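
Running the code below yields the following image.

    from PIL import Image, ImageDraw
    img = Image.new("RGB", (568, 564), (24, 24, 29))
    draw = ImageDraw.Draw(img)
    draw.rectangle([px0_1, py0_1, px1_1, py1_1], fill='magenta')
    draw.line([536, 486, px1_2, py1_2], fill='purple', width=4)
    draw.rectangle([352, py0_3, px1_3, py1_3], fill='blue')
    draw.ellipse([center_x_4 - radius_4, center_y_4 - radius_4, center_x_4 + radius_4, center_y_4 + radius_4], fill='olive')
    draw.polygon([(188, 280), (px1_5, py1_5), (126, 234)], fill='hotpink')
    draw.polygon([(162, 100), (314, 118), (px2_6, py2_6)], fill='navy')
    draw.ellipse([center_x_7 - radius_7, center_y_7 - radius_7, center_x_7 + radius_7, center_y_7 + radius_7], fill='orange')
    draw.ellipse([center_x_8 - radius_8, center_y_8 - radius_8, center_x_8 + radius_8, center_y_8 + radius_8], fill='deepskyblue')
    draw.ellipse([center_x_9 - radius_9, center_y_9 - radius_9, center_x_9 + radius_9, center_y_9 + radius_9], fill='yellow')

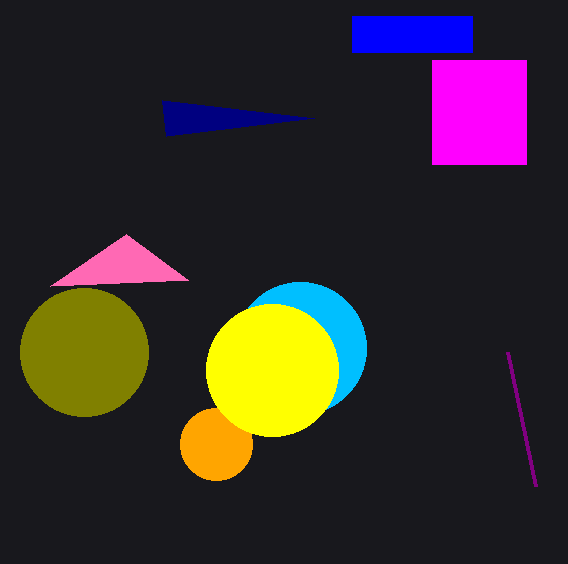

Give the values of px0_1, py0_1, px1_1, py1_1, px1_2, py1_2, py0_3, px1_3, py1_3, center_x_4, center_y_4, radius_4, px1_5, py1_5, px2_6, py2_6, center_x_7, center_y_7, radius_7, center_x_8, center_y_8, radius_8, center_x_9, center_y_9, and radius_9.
px0_1 = 432
py0_1 = 60
px1_1 = 526
py1_1 = 164
px1_2 = 508
py1_2 = 352
py0_3 = 16
px1_3 = 472
py1_3 = 52
center_x_4 = 84
center_y_4 = 352
radius_4 = 64
px1_5 = 50
py1_5 = 286
px2_6 = 166
py2_6 = 136
center_x_7 = 216
center_y_7 = 444
radius_7 = 36
center_x_8 = 300
center_y_8 = 348
radius_8 = 66
center_x_9 = 272
center_y_9 = 370
radius_9 = 66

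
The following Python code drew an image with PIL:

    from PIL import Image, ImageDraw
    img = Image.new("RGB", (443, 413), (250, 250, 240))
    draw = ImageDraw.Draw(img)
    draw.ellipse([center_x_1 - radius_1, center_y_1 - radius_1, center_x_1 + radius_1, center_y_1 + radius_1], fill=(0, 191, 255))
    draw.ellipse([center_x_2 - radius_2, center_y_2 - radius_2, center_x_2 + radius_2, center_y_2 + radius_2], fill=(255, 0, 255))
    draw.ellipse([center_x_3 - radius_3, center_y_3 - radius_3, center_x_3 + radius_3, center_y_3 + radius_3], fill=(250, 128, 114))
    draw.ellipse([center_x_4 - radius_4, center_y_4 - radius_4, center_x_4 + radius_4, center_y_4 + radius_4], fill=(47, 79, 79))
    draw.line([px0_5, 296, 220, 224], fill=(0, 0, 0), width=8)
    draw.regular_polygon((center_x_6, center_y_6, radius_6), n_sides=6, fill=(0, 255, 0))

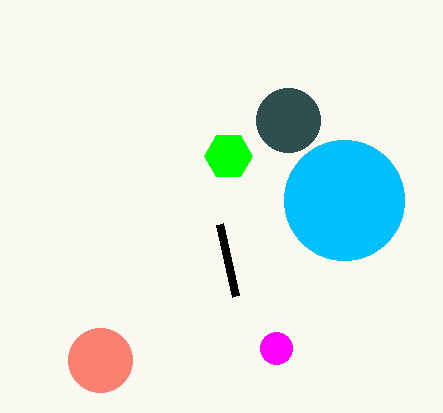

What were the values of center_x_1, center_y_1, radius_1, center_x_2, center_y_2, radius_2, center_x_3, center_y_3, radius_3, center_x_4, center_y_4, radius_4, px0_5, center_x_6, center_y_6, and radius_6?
center_x_1 = 344, center_y_1 = 200, radius_1 = 60, center_x_2 = 276, center_y_2 = 348, radius_2 = 16, center_x_3 = 100, center_y_3 = 360, radius_3 = 32, center_x_4 = 288, center_y_4 = 120, radius_4 = 32, px0_5 = 236, center_x_6 = 228, center_y_6 = 156, radius_6 = 24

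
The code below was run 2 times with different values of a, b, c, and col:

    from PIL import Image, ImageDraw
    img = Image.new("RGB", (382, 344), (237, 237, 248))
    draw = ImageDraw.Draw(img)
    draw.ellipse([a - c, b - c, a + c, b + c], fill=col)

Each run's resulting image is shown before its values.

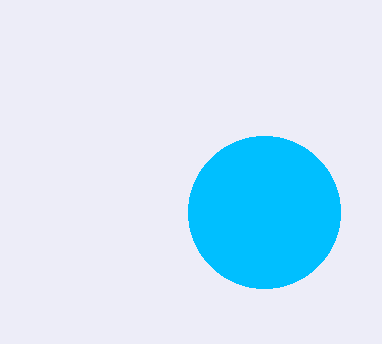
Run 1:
a = 264
b = 212
c = 76
col = 'deepskyblue'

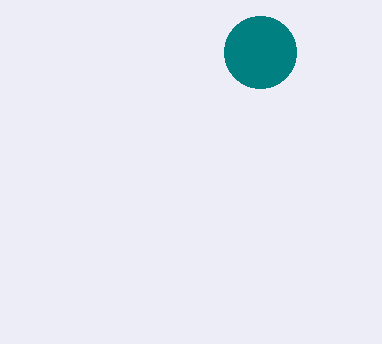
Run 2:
a = 260; b = 52; c = 36; col = 'teal'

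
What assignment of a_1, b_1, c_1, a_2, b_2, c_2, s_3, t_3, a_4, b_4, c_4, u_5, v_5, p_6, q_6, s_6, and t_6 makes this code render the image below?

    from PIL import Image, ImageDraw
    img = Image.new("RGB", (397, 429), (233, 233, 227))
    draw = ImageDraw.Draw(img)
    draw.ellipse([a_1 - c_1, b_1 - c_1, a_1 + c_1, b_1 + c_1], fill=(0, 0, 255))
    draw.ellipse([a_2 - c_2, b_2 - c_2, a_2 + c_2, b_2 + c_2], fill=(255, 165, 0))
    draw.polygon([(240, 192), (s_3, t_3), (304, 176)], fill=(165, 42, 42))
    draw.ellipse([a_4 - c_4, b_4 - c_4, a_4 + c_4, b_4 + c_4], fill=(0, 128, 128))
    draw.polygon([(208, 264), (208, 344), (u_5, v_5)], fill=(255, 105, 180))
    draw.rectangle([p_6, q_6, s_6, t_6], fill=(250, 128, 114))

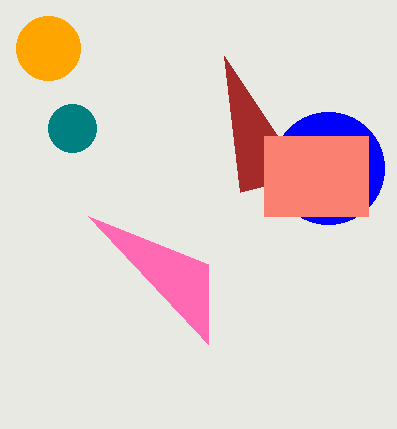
a_1 = 328
b_1 = 168
c_1 = 56
a_2 = 48
b_2 = 48
c_2 = 32
s_3 = 224
t_3 = 56
a_4 = 72
b_4 = 128
c_4 = 24
u_5 = 88
v_5 = 216
p_6 = 264
q_6 = 136
s_6 = 368
t_6 = 216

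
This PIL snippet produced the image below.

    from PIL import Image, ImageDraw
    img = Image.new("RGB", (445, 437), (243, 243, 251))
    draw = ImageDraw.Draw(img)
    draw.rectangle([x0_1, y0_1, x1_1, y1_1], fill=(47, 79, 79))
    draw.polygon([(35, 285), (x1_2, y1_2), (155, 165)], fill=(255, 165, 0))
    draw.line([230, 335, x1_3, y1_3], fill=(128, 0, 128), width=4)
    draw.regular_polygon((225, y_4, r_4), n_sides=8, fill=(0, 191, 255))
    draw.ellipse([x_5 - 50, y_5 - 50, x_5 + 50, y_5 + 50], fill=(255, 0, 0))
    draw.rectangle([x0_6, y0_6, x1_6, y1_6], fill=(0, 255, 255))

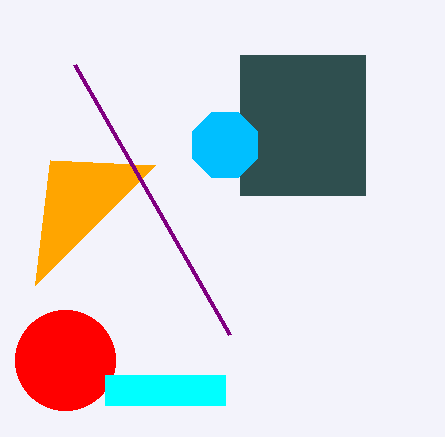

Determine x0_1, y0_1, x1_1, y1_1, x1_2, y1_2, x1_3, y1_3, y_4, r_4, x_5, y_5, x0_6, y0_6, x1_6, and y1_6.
x0_1 = 240
y0_1 = 55
x1_1 = 365
y1_1 = 195
x1_2 = 50
y1_2 = 160
x1_3 = 75
y1_3 = 65
y_4 = 145
r_4 = 35
x_5 = 65
y_5 = 360
x0_6 = 105
y0_6 = 375
x1_6 = 225
y1_6 = 405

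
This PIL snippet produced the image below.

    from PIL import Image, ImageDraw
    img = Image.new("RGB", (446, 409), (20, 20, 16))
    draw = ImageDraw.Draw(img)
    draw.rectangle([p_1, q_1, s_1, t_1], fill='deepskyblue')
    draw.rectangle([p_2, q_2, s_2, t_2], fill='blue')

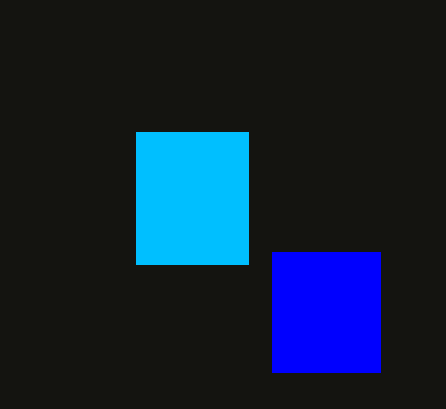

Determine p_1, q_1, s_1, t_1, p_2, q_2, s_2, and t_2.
p_1 = 136
q_1 = 132
s_1 = 248
t_1 = 264
p_2 = 272
q_2 = 252
s_2 = 380
t_2 = 372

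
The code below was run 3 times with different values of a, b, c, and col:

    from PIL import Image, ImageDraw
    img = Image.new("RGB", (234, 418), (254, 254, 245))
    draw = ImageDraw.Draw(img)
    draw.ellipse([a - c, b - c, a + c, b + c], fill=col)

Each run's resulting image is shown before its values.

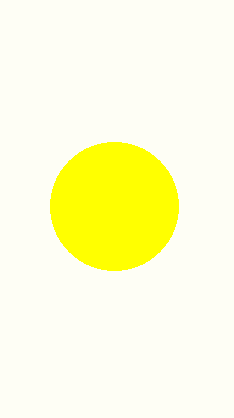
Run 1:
a = 114, b = 206, c = 64, col = 'yellow'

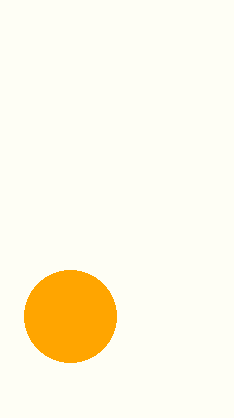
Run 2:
a = 70
b = 316
c = 46
col = 'orange'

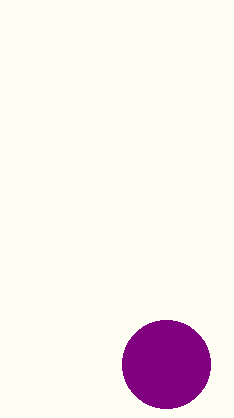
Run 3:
a = 166, b = 364, c = 44, col = 'purple'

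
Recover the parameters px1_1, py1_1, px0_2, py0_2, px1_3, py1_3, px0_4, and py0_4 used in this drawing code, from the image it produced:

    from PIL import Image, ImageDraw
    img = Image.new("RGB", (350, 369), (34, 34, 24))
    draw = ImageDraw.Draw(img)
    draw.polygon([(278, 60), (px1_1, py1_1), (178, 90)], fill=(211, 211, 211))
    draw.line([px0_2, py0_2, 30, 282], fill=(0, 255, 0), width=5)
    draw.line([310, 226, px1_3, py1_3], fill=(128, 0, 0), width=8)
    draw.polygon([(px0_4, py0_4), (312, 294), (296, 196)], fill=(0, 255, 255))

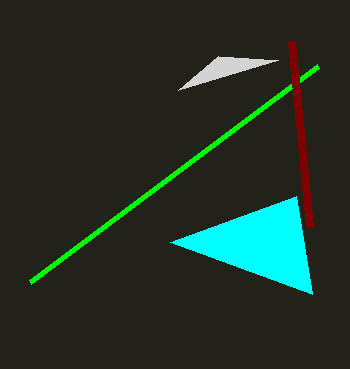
px1_1 = 218, py1_1 = 56, px0_2 = 318, py0_2 = 66, px1_3 = 292, py1_3 = 42, px0_4 = 170, py0_4 = 242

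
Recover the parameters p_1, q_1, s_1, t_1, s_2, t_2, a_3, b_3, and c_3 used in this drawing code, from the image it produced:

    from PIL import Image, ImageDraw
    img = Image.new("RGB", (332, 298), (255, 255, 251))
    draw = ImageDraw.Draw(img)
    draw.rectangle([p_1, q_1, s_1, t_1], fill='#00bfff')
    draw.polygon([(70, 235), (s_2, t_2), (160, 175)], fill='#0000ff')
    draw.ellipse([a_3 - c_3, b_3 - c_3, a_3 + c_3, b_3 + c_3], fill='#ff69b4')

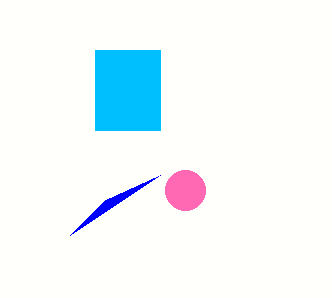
p_1 = 95; q_1 = 50; s_1 = 160; t_1 = 130; s_2 = 105; t_2 = 200; a_3 = 185; b_3 = 190; c_3 = 20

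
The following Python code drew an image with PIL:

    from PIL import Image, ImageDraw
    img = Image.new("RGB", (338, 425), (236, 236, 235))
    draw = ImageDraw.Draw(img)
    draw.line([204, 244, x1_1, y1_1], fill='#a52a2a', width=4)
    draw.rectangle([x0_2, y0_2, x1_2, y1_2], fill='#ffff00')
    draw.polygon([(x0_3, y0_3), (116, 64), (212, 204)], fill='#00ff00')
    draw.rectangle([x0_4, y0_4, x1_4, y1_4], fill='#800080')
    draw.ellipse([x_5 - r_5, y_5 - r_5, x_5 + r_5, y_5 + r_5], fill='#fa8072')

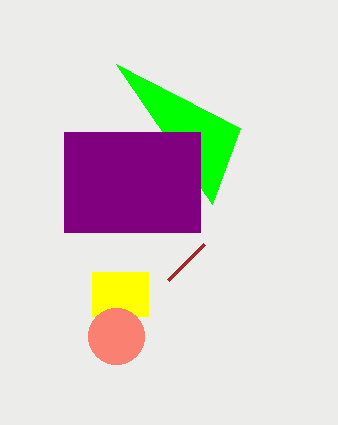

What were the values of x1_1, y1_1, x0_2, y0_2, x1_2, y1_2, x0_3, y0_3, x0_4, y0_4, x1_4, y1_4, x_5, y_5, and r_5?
x1_1 = 168; y1_1 = 280; x0_2 = 92; y0_2 = 272; x1_2 = 148; y1_2 = 316; x0_3 = 240; y0_3 = 128; x0_4 = 64; y0_4 = 132; x1_4 = 200; y1_4 = 232; x_5 = 116; y_5 = 336; r_5 = 28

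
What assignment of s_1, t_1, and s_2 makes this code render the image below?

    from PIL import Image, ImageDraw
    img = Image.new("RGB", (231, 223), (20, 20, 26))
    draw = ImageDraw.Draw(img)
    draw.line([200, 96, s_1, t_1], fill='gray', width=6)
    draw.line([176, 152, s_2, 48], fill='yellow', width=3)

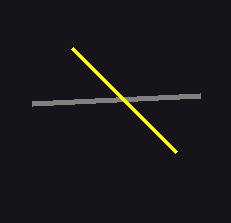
s_1 = 32
t_1 = 104
s_2 = 72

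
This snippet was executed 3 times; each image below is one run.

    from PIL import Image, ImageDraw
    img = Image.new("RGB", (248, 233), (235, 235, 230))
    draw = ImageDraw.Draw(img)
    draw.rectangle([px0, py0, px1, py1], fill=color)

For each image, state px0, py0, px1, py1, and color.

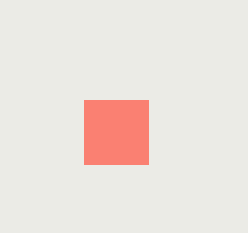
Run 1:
px0 = 84, py0 = 100, px1 = 148, py1 = 164, color = 'salmon'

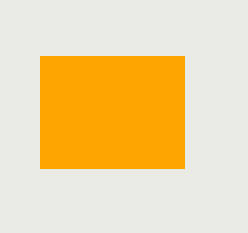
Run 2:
px0 = 40
py0 = 56
px1 = 184
py1 = 168
color = 'orange'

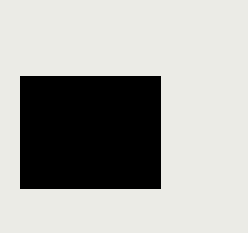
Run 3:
px0 = 20; py0 = 76; px1 = 160; py1 = 188; color = 'black'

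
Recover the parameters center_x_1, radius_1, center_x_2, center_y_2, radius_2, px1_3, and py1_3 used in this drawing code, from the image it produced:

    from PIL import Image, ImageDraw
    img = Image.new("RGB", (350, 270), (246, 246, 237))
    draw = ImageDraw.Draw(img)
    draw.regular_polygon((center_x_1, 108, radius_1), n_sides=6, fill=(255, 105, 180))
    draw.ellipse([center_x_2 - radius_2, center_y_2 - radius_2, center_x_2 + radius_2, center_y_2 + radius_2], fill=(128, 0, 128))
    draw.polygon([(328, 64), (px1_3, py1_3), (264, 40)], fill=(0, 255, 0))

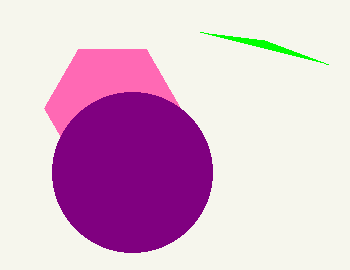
center_x_1 = 112, radius_1 = 68, center_x_2 = 132, center_y_2 = 172, radius_2 = 80, px1_3 = 200, py1_3 = 32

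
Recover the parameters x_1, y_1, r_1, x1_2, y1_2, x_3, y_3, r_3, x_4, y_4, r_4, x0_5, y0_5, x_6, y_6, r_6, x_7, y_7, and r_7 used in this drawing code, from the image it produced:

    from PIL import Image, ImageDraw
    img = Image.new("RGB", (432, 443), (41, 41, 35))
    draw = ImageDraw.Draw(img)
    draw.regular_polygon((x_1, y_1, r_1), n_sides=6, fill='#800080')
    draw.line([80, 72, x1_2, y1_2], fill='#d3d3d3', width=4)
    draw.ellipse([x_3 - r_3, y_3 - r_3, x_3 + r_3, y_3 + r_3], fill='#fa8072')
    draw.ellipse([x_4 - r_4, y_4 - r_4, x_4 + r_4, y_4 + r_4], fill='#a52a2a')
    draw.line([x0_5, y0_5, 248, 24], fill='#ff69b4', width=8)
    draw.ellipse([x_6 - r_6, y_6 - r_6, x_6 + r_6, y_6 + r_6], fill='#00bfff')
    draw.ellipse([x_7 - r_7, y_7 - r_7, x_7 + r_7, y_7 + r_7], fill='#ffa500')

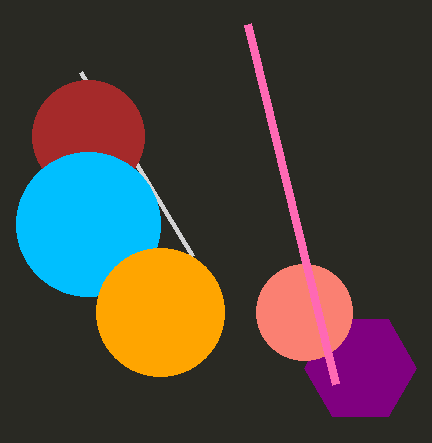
x_1 = 360; y_1 = 368; r_1 = 56; x1_2 = 192; y1_2 = 256; x_3 = 304; y_3 = 312; r_3 = 48; x_4 = 88; y_4 = 136; r_4 = 56; x0_5 = 336; y0_5 = 384; x_6 = 88; y_6 = 224; r_6 = 72; x_7 = 160; y_7 = 312; r_7 = 64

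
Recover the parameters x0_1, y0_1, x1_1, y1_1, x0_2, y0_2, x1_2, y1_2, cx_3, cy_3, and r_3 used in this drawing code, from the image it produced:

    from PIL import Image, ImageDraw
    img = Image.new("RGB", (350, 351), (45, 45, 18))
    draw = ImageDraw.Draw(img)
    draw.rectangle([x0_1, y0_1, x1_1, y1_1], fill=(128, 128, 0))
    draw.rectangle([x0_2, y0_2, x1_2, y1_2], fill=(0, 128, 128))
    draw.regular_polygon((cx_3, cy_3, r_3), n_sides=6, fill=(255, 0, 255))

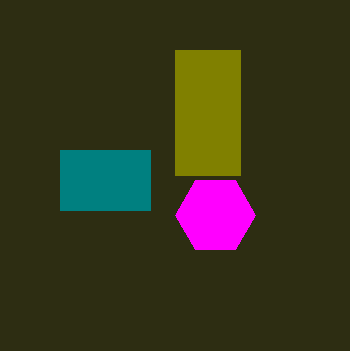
x0_1 = 175
y0_1 = 50
x1_1 = 240
y1_1 = 175
x0_2 = 60
y0_2 = 150
x1_2 = 150
y1_2 = 210
cx_3 = 215
cy_3 = 215
r_3 = 40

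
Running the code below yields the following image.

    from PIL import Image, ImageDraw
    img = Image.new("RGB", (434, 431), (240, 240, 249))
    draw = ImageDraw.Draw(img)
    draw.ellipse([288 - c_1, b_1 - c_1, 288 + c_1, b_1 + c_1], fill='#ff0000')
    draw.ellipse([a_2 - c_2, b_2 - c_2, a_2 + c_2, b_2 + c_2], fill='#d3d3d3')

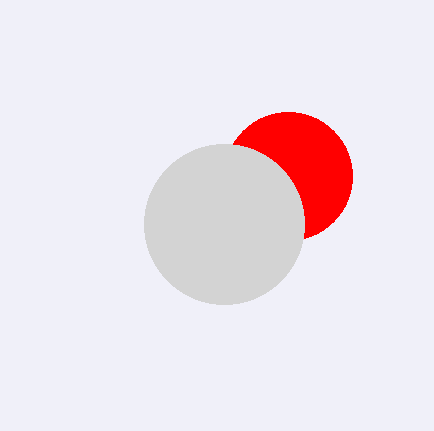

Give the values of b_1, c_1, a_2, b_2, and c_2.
b_1 = 176
c_1 = 64
a_2 = 224
b_2 = 224
c_2 = 80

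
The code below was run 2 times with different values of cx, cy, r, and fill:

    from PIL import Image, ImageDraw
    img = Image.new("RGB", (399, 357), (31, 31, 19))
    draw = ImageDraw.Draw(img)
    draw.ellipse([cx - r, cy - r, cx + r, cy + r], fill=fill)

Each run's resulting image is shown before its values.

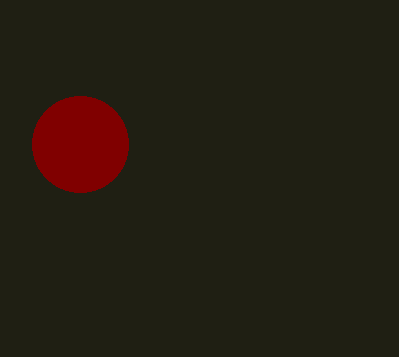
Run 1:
cx = 80, cy = 144, r = 48, fill = 'maroon'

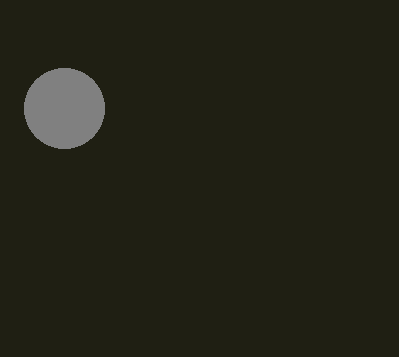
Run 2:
cx = 64
cy = 108
r = 40
fill = 'gray'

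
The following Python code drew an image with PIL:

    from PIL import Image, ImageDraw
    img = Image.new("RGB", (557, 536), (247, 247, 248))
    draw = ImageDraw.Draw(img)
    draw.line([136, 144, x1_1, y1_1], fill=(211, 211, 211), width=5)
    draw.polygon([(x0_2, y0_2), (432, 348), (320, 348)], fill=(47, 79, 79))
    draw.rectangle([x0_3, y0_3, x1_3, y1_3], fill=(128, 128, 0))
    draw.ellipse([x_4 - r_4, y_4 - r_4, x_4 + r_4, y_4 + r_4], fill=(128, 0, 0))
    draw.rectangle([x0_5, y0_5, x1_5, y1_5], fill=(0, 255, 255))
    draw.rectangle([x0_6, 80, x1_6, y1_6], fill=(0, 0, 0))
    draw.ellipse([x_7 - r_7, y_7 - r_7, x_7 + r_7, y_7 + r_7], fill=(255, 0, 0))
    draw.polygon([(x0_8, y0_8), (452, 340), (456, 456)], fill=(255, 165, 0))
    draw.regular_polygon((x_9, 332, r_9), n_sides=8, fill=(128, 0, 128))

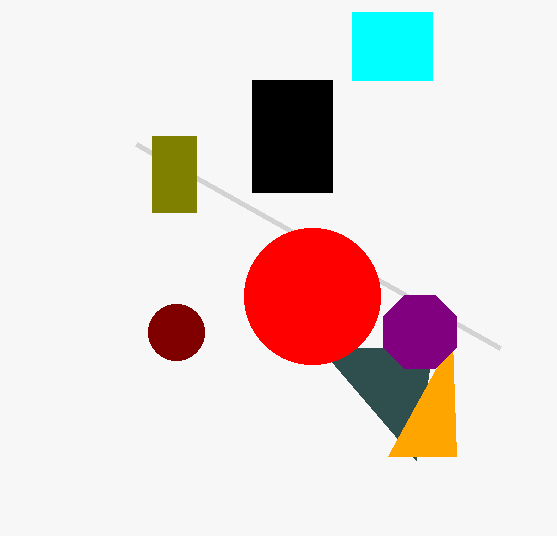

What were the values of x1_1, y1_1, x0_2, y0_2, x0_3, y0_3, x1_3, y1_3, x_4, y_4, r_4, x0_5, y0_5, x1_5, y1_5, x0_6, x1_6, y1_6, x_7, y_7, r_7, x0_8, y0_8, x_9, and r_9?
x1_1 = 500
y1_1 = 348
x0_2 = 416
y0_2 = 460
x0_3 = 152
y0_3 = 136
x1_3 = 196
y1_3 = 212
x_4 = 176
y_4 = 332
r_4 = 28
x0_5 = 352
y0_5 = 12
x1_5 = 432
y1_5 = 80
x0_6 = 252
x1_6 = 332
y1_6 = 192
x_7 = 312
y_7 = 296
r_7 = 68
x0_8 = 388
y0_8 = 456
x_9 = 420
r_9 = 40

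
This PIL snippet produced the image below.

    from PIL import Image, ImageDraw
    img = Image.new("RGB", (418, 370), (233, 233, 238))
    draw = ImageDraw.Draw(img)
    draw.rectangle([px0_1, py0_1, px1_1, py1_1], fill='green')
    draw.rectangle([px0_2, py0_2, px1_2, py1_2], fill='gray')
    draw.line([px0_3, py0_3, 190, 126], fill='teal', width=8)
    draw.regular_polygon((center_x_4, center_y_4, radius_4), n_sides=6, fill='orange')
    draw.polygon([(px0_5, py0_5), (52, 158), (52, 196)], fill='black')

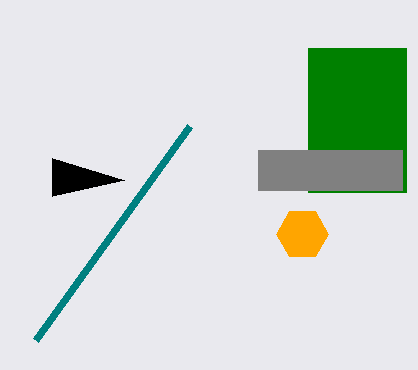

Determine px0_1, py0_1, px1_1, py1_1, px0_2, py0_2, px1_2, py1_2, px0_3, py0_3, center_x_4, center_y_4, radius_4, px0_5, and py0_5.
px0_1 = 308; py0_1 = 48; px1_1 = 406; py1_1 = 192; px0_2 = 258; py0_2 = 150; px1_2 = 402; py1_2 = 190; px0_3 = 36; py0_3 = 340; center_x_4 = 302; center_y_4 = 234; radius_4 = 26; px0_5 = 124; py0_5 = 180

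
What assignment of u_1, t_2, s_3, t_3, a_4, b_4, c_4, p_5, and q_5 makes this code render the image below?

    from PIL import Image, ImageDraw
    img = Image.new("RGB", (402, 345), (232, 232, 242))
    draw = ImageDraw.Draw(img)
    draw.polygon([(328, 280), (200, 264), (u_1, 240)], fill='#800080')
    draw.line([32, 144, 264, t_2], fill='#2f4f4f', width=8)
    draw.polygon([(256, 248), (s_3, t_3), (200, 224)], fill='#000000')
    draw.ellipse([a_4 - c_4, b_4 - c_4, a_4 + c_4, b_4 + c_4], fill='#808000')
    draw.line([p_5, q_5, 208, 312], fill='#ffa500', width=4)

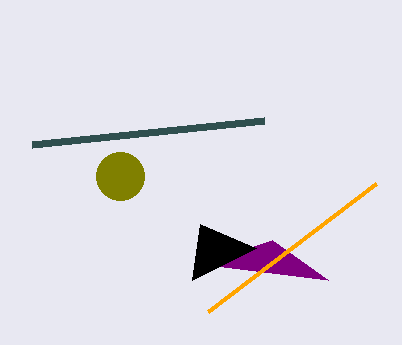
u_1 = 272, t_2 = 120, s_3 = 192, t_3 = 280, a_4 = 120, b_4 = 176, c_4 = 24, p_5 = 376, q_5 = 184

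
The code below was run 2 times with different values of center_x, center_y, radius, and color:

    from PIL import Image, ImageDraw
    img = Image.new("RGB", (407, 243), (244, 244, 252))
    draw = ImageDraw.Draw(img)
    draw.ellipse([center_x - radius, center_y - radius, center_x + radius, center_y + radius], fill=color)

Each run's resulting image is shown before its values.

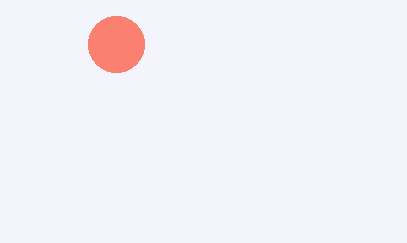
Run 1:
center_x = 116
center_y = 44
radius = 28
color = 'salmon'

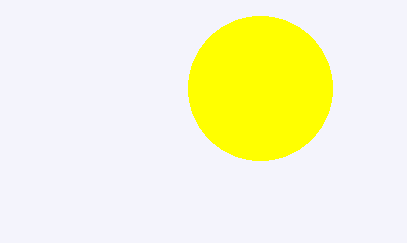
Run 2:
center_x = 260, center_y = 88, radius = 72, color = 'yellow'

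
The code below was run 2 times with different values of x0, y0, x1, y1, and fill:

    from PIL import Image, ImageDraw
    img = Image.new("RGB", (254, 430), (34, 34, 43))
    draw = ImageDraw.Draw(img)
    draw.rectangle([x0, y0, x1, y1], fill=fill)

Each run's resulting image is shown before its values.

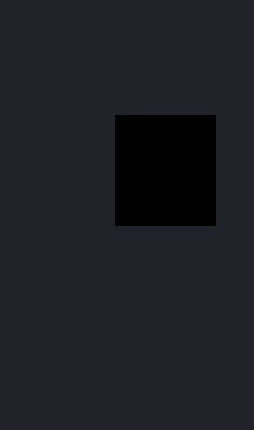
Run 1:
x0 = 115
y0 = 115
x1 = 215
y1 = 225
fill = 'black'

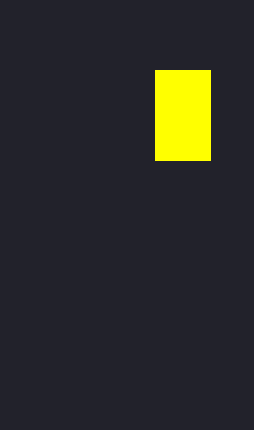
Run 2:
x0 = 155; y0 = 70; x1 = 210; y1 = 160; fill = 'yellow'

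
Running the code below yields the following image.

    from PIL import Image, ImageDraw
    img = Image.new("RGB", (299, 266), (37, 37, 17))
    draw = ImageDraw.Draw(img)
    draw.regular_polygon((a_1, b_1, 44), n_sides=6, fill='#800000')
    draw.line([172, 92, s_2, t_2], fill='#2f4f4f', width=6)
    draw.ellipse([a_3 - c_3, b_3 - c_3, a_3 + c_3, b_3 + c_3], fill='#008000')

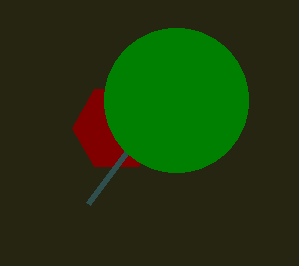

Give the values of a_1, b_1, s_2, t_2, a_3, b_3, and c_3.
a_1 = 116; b_1 = 128; s_2 = 88; t_2 = 204; a_3 = 176; b_3 = 100; c_3 = 72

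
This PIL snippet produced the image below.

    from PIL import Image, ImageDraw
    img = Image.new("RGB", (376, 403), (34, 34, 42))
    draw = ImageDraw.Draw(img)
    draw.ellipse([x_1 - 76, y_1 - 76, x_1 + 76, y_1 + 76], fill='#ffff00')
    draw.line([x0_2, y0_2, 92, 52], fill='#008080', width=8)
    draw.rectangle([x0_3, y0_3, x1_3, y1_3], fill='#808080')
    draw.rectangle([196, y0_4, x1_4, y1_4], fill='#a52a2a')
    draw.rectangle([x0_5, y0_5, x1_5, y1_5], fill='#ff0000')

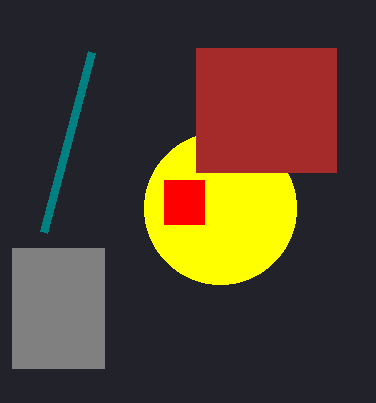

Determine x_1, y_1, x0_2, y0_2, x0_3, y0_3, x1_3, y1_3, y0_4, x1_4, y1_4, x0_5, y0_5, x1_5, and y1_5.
x_1 = 220; y_1 = 208; x0_2 = 44; y0_2 = 232; x0_3 = 12; y0_3 = 248; x1_3 = 104; y1_3 = 368; y0_4 = 48; x1_4 = 336; y1_4 = 172; x0_5 = 164; y0_5 = 180; x1_5 = 204; y1_5 = 224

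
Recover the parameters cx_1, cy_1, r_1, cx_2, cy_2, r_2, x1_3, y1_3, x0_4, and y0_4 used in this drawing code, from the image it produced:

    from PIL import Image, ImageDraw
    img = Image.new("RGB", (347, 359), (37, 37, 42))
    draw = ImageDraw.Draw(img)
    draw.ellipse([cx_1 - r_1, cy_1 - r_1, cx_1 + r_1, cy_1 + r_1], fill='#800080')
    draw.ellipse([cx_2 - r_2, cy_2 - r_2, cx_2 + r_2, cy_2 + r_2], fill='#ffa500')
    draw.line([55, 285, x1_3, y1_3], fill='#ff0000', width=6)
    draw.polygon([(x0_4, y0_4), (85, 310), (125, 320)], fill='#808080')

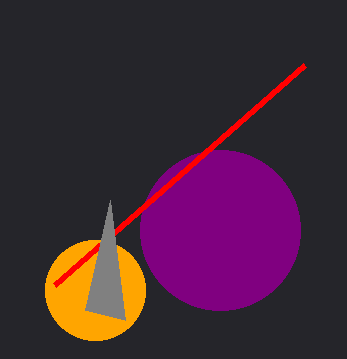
cx_1 = 220
cy_1 = 230
r_1 = 80
cx_2 = 95
cy_2 = 290
r_2 = 50
x1_3 = 305
y1_3 = 65
x0_4 = 110
y0_4 = 200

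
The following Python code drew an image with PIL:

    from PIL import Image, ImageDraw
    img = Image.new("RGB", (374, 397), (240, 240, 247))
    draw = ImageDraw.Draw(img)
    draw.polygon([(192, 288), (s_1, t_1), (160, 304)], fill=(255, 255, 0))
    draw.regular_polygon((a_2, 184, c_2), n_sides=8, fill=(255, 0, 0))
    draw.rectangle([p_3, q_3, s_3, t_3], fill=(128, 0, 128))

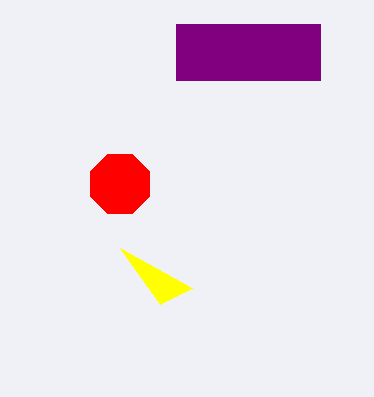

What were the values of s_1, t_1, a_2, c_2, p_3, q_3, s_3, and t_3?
s_1 = 120
t_1 = 248
a_2 = 120
c_2 = 32
p_3 = 176
q_3 = 24
s_3 = 320
t_3 = 80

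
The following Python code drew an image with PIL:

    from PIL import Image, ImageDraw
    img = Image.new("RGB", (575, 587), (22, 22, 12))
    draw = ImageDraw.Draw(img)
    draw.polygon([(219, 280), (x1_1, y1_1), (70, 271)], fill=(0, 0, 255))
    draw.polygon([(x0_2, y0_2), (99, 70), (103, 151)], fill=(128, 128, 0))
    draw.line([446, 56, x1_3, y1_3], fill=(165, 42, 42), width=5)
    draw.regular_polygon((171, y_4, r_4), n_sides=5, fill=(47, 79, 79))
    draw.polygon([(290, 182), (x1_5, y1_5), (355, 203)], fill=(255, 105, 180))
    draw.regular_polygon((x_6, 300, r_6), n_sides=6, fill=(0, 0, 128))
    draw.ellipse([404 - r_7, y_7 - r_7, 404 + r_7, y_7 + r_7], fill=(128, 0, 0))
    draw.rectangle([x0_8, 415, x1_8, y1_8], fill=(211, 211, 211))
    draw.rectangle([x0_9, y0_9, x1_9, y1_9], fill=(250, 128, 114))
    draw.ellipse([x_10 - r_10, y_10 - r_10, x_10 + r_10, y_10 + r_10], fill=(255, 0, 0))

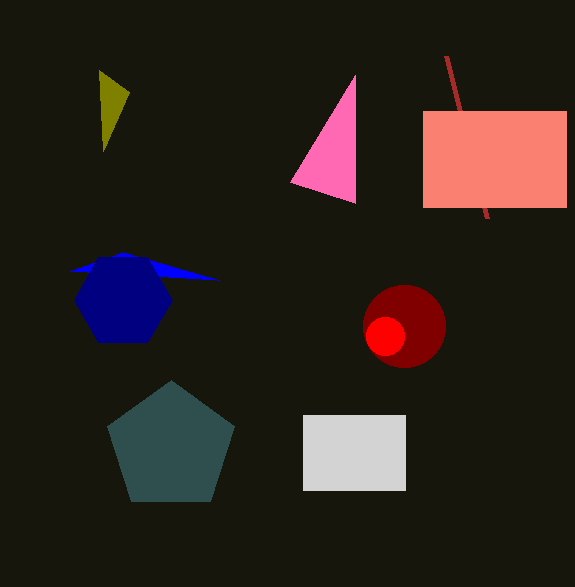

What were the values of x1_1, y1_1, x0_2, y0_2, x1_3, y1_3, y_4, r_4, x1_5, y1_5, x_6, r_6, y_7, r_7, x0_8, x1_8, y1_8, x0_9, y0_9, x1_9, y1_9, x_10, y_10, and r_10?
x1_1 = 123; y1_1 = 252; x0_2 = 129; y0_2 = 92; x1_3 = 487; y1_3 = 218; y_4 = 447; r_4 = 67; x1_5 = 355; y1_5 = 75; x_6 = 123; r_6 = 49; y_7 = 326; r_7 = 41; x0_8 = 303; x1_8 = 405; y1_8 = 490; x0_9 = 423; y0_9 = 111; x1_9 = 566; y1_9 = 207; x_10 = 385; y_10 = 336; r_10 = 19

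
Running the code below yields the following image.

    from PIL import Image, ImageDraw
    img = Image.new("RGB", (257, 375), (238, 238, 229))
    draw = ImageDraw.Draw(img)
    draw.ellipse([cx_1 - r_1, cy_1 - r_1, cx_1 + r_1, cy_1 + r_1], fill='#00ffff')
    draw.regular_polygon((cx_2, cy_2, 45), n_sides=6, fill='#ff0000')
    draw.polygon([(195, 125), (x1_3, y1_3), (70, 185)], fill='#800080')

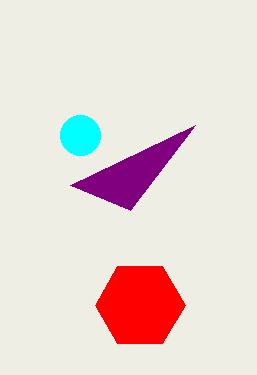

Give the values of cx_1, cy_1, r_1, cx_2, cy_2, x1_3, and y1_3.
cx_1 = 80
cy_1 = 135
r_1 = 20
cx_2 = 140
cy_2 = 305
x1_3 = 130
y1_3 = 210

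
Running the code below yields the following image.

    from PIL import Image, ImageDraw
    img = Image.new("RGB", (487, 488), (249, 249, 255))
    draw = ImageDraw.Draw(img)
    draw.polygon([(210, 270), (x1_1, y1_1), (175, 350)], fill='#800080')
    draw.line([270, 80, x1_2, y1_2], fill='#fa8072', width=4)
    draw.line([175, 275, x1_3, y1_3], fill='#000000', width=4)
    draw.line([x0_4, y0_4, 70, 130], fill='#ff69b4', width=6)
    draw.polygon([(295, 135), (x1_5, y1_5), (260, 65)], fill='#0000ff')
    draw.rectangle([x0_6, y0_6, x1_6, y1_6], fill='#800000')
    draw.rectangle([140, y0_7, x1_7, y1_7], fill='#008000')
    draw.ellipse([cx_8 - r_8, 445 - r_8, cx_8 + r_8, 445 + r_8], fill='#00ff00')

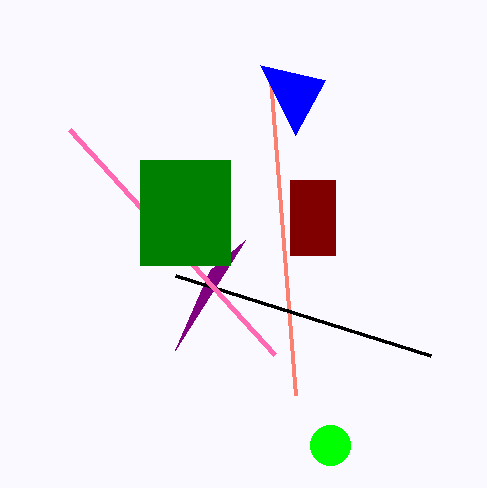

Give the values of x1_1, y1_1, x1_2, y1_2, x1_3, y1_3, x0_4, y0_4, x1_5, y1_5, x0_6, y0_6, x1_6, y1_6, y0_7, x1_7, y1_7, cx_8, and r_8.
x1_1 = 245; y1_1 = 240; x1_2 = 295; y1_2 = 395; x1_3 = 430; y1_3 = 355; x0_4 = 275; y0_4 = 355; x1_5 = 325; y1_5 = 80; x0_6 = 290; y0_6 = 180; x1_6 = 335; y1_6 = 255; y0_7 = 160; x1_7 = 230; y1_7 = 265; cx_8 = 330; r_8 = 20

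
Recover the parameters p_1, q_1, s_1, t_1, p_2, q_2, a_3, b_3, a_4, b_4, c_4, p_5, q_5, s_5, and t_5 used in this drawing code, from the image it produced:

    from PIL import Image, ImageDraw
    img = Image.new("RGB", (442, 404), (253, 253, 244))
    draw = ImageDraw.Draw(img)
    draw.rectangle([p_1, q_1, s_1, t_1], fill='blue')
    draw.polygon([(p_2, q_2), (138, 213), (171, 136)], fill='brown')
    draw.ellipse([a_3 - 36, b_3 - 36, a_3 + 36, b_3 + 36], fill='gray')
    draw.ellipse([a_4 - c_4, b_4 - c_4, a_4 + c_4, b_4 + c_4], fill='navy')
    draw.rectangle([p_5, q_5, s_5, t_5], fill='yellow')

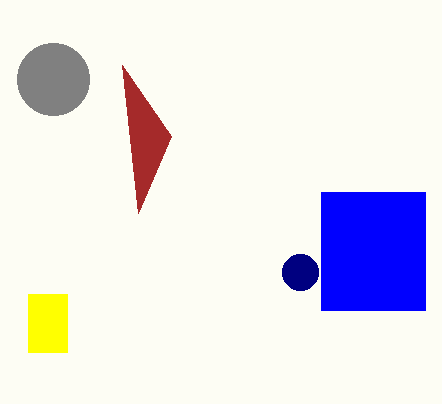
p_1 = 321, q_1 = 192, s_1 = 425, t_1 = 310, p_2 = 122, q_2 = 65, a_3 = 53, b_3 = 79, a_4 = 300, b_4 = 272, c_4 = 18, p_5 = 28, q_5 = 294, s_5 = 67, t_5 = 352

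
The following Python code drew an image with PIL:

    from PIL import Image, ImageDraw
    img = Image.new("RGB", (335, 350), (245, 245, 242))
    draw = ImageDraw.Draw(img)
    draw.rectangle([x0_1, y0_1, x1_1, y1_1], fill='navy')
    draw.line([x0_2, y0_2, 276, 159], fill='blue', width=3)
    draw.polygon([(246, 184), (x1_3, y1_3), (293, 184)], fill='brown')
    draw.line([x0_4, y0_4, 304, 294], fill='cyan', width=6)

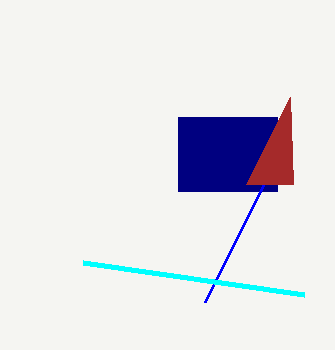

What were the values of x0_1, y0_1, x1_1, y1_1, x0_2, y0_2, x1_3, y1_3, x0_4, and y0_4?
x0_1 = 178
y0_1 = 117
x1_1 = 277
y1_1 = 191
x0_2 = 205
y0_2 = 302
x1_3 = 290
y1_3 = 97
x0_4 = 83
y0_4 = 262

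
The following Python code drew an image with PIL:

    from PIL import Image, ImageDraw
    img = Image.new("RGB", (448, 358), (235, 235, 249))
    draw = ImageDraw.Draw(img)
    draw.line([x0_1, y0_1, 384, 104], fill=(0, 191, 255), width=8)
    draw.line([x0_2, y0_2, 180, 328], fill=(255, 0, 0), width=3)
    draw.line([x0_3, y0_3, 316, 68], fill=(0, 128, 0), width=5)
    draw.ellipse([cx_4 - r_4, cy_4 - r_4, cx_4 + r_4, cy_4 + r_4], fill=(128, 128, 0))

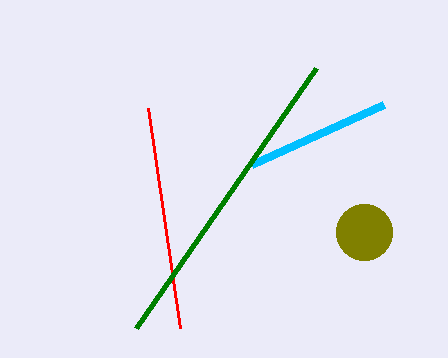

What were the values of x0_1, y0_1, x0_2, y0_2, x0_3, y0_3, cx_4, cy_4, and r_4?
x0_1 = 252; y0_1 = 164; x0_2 = 148; y0_2 = 108; x0_3 = 136; y0_3 = 328; cx_4 = 364; cy_4 = 232; r_4 = 28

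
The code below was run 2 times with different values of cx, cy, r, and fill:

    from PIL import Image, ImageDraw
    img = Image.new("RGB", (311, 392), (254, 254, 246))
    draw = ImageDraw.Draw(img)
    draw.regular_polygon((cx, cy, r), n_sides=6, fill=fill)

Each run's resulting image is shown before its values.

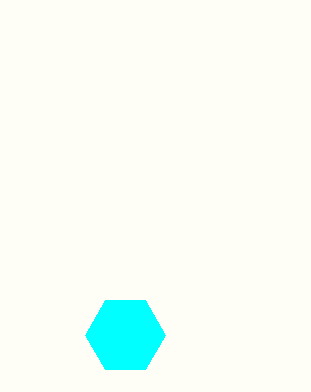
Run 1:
cx = 125; cy = 335; r = 40; fill = 'cyan'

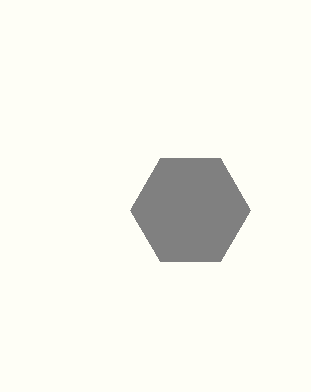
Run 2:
cx = 190, cy = 210, r = 60, fill = 'gray'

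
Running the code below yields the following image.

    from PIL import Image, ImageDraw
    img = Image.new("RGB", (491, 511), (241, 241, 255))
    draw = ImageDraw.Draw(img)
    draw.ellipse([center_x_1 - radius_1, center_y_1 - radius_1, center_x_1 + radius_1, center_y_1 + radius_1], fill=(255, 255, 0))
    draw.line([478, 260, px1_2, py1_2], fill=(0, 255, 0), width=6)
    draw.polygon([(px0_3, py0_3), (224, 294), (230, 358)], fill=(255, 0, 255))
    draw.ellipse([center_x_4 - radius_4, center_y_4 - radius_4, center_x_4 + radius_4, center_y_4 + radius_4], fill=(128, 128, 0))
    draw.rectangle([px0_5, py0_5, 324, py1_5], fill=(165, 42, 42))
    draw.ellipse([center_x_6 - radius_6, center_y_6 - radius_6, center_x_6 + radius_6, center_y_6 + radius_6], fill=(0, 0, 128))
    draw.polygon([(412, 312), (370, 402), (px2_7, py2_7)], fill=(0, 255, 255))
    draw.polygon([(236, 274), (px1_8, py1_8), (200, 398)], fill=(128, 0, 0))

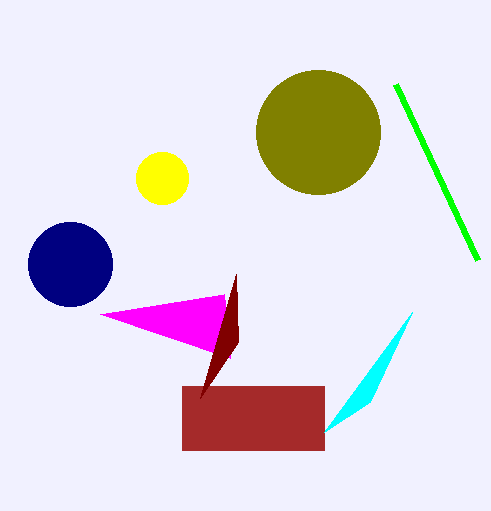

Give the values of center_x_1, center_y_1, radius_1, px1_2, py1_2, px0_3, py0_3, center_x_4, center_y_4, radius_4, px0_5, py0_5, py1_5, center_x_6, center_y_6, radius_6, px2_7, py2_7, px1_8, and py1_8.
center_x_1 = 162, center_y_1 = 178, radius_1 = 26, px1_2 = 396, py1_2 = 84, px0_3 = 100, py0_3 = 314, center_x_4 = 318, center_y_4 = 132, radius_4 = 62, px0_5 = 182, py0_5 = 386, py1_5 = 450, center_x_6 = 70, center_y_6 = 264, radius_6 = 42, px2_7 = 324, py2_7 = 432, px1_8 = 238, py1_8 = 342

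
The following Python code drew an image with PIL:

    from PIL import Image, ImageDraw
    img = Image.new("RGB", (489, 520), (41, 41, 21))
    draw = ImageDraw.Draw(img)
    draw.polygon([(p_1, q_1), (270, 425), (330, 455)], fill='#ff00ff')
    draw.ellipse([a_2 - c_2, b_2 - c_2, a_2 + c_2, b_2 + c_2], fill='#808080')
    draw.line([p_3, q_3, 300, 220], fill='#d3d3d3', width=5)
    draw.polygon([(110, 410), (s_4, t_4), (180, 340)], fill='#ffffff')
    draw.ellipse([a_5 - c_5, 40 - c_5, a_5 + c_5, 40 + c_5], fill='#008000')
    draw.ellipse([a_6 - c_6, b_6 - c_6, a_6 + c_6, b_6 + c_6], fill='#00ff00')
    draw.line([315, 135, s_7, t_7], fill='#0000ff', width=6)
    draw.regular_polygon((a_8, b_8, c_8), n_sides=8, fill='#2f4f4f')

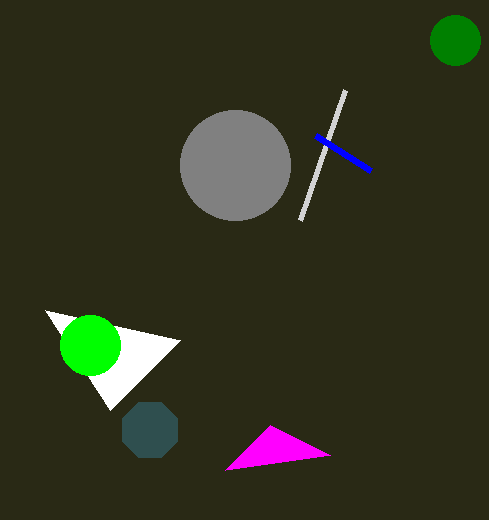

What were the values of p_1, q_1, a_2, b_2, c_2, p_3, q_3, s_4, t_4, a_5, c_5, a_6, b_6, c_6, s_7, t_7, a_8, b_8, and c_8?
p_1 = 225
q_1 = 470
a_2 = 235
b_2 = 165
c_2 = 55
p_3 = 345
q_3 = 90
s_4 = 45
t_4 = 310
a_5 = 455
c_5 = 25
a_6 = 90
b_6 = 345
c_6 = 30
s_7 = 370
t_7 = 170
a_8 = 150
b_8 = 430
c_8 = 30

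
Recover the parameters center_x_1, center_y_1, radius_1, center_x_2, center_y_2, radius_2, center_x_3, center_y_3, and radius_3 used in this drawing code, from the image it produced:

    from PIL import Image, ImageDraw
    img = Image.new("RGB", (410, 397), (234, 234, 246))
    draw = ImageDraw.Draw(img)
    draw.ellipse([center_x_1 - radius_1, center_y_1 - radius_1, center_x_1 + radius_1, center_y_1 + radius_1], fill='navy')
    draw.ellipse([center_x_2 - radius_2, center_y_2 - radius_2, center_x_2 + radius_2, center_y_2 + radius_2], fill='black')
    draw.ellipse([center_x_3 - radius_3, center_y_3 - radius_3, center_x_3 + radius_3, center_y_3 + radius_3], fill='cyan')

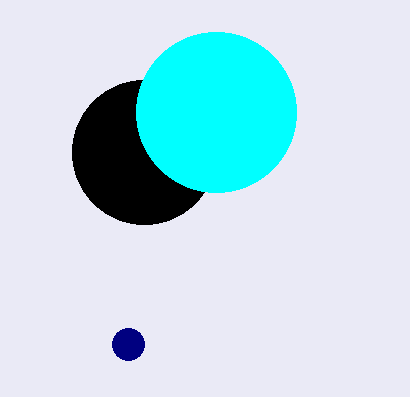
center_x_1 = 128
center_y_1 = 344
radius_1 = 16
center_x_2 = 144
center_y_2 = 152
radius_2 = 72
center_x_3 = 216
center_y_3 = 112
radius_3 = 80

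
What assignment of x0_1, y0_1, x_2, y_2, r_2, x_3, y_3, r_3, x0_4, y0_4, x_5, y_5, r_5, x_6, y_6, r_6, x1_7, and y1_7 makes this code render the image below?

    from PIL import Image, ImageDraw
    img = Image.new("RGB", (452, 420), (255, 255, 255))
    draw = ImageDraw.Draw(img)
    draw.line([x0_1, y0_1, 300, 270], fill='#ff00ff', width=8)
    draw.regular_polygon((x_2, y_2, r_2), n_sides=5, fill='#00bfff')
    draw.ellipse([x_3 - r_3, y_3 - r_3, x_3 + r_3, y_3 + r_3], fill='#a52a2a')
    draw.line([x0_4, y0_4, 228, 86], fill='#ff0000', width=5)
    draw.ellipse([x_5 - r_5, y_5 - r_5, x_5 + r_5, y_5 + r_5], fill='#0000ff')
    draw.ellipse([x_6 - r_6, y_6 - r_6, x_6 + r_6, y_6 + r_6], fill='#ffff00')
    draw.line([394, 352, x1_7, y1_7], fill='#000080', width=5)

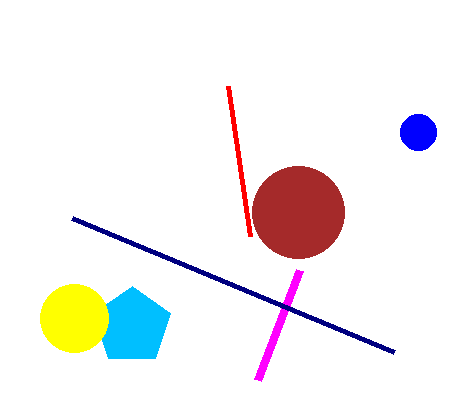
x0_1 = 258; y0_1 = 380; x_2 = 132; y_2 = 326; r_2 = 40; x_3 = 298; y_3 = 212; r_3 = 46; x0_4 = 250; y0_4 = 236; x_5 = 418; y_5 = 132; r_5 = 18; x_6 = 74; y_6 = 318; r_6 = 34; x1_7 = 72; y1_7 = 218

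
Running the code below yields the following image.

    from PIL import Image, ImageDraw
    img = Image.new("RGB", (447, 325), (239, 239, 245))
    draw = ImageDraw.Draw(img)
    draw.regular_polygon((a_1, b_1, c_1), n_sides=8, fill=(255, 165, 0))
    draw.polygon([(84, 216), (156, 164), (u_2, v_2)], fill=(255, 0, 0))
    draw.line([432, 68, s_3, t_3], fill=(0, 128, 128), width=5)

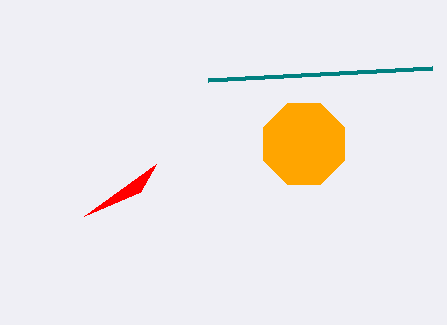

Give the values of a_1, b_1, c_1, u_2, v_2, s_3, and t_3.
a_1 = 304, b_1 = 144, c_1 = 44, u_2 = 140, v_2 = 192, s_3 = 208, t_3 = 80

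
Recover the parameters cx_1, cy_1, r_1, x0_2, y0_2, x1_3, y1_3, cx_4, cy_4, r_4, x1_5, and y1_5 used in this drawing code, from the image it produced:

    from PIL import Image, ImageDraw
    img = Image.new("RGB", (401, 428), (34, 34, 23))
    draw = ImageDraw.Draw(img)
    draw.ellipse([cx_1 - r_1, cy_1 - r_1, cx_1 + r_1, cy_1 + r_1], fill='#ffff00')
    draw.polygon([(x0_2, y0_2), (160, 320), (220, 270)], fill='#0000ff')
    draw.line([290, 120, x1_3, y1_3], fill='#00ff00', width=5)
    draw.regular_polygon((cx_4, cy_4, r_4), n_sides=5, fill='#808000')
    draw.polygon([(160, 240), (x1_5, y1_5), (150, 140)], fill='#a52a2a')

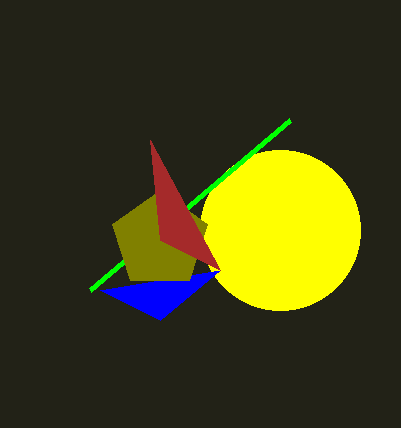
cx_1 = 280
cy_1 = 230
r_1 = 80
x0_2 = 100
y0_2 = 290
x1_3 = 90
y1_3 = 290
cx_4 = 160
cy_4 = 240
r_4 = 50
x1_5 = 220
y1_5 = 270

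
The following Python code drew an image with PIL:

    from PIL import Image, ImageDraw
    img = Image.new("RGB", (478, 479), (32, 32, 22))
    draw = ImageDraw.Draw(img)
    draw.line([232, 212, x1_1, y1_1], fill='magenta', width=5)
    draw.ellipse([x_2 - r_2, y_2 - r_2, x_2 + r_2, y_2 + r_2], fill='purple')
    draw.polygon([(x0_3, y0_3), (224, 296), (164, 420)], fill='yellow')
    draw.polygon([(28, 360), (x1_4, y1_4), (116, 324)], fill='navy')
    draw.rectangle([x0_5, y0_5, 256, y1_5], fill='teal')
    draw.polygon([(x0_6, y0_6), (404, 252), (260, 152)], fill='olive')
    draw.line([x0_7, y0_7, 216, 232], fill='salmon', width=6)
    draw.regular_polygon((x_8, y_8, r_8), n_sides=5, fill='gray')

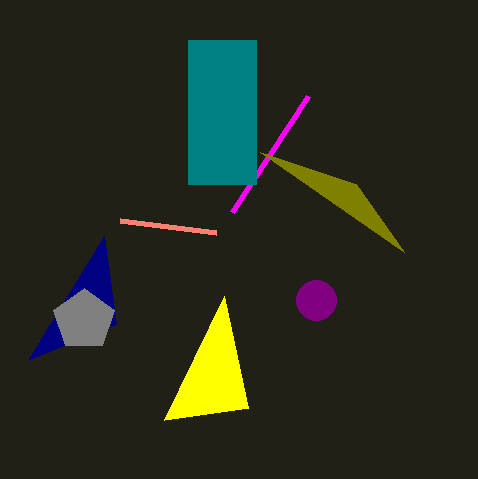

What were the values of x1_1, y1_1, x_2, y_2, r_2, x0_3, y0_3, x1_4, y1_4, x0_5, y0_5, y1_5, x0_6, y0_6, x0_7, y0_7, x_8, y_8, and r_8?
x1_1 = 308; y1_1 = 96; x_2 = 316; y_2 = 300; r_2 = 20; x0_3 = 248; y0_3 = 408; x1_4 = 104; y1_4 = 236; x0_5 = 188; y0_5 = 40; y1_5 = 184; x0_6 = 356; y0_6 = 184; x0_7 = 120; y0_7 = 220; x_8 = 84; y_8 = 320; r_8 = 32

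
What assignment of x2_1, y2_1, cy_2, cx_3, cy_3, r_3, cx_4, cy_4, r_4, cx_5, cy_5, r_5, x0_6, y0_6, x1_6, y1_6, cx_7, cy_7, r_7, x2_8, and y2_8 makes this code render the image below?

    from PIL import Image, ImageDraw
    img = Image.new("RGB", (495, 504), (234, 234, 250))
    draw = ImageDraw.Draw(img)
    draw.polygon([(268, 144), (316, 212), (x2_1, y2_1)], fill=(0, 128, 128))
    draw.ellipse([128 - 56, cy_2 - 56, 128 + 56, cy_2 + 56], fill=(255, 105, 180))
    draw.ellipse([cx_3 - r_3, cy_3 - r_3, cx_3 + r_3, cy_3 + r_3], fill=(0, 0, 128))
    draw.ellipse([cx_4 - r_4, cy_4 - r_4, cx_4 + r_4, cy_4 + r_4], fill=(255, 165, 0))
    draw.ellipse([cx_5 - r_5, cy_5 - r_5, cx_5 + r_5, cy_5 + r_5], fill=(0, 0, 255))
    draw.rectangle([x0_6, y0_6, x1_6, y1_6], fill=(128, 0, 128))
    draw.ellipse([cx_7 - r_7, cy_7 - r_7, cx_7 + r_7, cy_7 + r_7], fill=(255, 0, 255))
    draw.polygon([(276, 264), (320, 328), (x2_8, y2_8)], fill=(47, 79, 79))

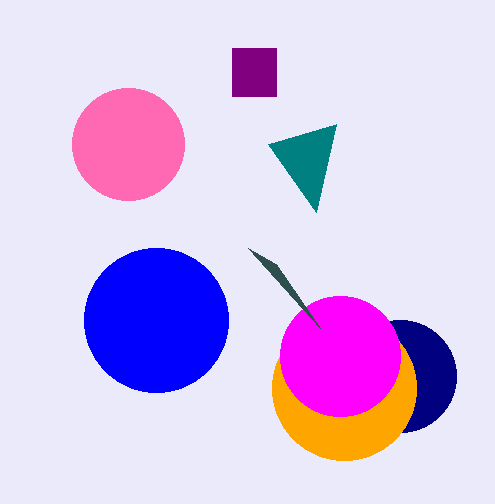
x2_1 = 336
y2_1 = 124
cy_2 = 144
cx_3 = 400
cy_3 = 376
r_3 = 56
cx_4 = 344
cy_4 = 388
r_4 = 72
cx_5 = 156
cy_5 = 320
r_5 = 72
x0_6 = 232
y0_6 = 48
x1_6 = 276
y1_6 = 96
cx_7 = 340
cy_7 = 356
r_7 = 60
x2_8 = 248
y2_8 = 248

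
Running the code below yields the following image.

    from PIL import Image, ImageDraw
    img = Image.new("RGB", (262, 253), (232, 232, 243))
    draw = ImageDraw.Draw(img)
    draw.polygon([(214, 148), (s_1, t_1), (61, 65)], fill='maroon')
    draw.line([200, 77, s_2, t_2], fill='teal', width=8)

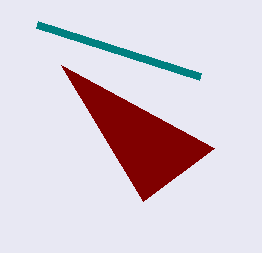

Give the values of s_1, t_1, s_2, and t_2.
s_1 = 143; t_1 = 201; s_2 = 37; t_2 = 25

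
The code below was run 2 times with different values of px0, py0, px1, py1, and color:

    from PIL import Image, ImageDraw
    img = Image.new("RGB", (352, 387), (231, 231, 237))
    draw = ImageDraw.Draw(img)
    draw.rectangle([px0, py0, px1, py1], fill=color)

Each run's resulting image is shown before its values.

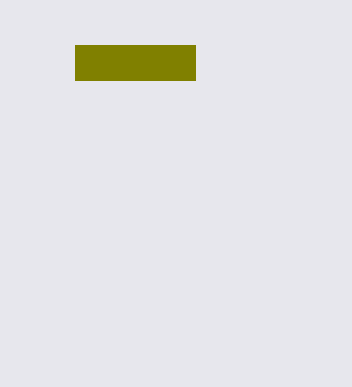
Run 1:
px0 = 75; py0 = 45; px1 = 195; py1 = 80; color = 'olive'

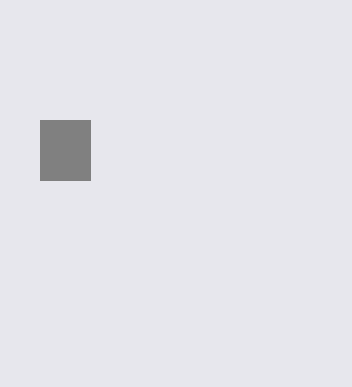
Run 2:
px0 = 40, py0 = 120, px1 = 90, py1 = 180, color = 'gray'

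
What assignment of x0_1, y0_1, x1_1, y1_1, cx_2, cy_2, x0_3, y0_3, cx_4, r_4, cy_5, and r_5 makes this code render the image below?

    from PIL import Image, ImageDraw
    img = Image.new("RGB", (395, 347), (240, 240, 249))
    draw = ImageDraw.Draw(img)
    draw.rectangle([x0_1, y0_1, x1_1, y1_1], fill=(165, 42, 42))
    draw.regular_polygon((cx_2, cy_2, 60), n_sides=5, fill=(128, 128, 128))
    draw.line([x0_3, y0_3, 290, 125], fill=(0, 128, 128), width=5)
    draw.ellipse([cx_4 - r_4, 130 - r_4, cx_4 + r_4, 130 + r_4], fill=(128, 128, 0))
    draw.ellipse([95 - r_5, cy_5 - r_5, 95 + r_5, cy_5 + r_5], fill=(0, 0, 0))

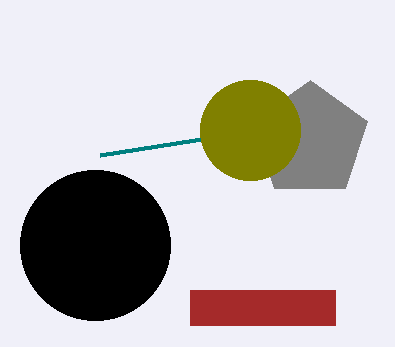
x0_1 = 190
y0_1 = 290
x1_1 = 335
y1_1 = 325
cx_2 = 310
cy_2 = 140
x0_3 = 100
y0_3 = 155
cx_4 = 250
r_4 = 50
cy_5 = 245
r_5 = 75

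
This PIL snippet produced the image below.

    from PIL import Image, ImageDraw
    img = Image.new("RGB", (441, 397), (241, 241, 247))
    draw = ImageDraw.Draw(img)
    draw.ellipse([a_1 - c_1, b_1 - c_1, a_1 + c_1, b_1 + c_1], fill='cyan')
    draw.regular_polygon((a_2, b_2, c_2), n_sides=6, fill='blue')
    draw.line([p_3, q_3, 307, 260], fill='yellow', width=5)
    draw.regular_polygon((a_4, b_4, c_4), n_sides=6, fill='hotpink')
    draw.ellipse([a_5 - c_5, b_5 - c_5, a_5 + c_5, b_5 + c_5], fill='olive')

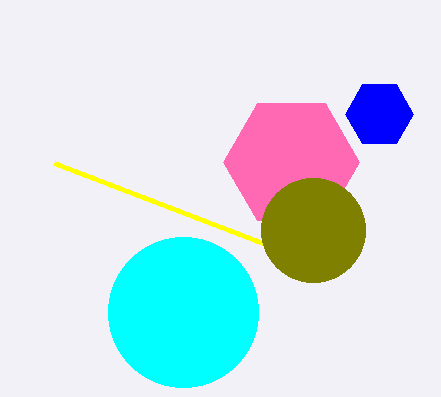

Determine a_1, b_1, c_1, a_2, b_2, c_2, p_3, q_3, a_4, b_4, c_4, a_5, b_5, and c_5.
a_1 = 183
b_1 = 312
c_1 = 75
a_2 = 379
b_2 = 114
c_2 = 34
p_3 = 54
q_3 = 163
a_4 = 291
b_4 = 162
c_4 = 68
a_5 = 313
b_5 = 230
c_5 = 52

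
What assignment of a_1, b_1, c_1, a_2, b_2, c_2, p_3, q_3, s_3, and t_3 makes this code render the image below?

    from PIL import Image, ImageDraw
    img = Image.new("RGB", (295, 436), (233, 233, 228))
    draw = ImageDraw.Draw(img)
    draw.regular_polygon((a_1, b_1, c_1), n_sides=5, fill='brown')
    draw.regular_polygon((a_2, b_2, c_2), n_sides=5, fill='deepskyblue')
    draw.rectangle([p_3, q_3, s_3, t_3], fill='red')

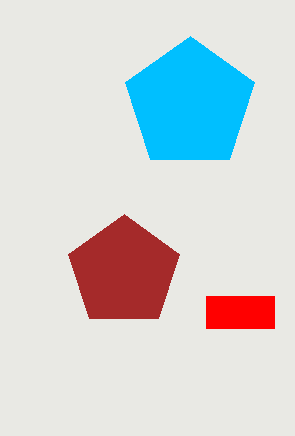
a_1 = 124
b_1 = 272
c_1 = 58
a_2 = 190
b_2 = 104
c_2 = 68
p_3 = 206
q_3 = 296
s_3 = 274
t_3 = 328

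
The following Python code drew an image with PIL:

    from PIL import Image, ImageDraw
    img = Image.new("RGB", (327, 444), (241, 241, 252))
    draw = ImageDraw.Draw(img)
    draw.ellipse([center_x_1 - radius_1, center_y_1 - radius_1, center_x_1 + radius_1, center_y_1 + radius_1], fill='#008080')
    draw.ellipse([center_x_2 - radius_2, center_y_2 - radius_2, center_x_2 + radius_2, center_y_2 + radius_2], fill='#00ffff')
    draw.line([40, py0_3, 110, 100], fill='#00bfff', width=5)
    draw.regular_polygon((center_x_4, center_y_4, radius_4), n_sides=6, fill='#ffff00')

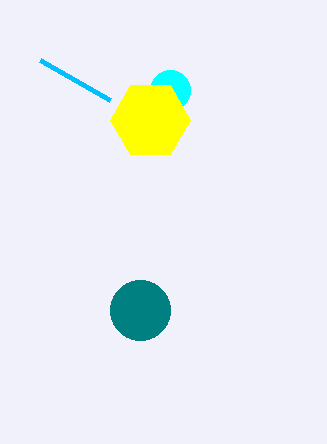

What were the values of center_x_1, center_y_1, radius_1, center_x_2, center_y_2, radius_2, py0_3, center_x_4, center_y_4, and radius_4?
center_x_1 = 140, center_y_1 = 310, radius_1 = 30, center_x_2 = 170, center_y_2 = 90, radius_2 = 20, py0_3 = 60, center_x_4 = 150, center_y_4 = 120, radius_4 = 40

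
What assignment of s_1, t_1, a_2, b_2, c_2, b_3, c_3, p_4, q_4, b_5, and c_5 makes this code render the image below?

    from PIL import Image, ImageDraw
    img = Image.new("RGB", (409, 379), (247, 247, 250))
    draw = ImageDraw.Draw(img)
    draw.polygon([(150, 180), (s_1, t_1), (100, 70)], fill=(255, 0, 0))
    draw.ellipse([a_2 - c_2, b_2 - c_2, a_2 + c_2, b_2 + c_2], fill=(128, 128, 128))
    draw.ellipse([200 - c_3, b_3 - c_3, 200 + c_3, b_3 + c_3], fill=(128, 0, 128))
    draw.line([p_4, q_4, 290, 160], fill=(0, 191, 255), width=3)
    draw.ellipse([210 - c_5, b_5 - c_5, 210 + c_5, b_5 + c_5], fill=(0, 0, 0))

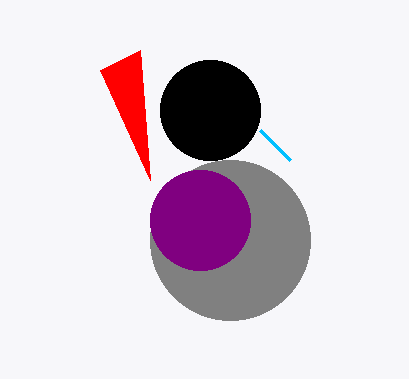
s_1 = 140; t_1 = 50; a_2 = 230; b_2 = 240; c_2 = 80; b_3 = 220; c_3 = 50; p_4 = 260; q_4 = 130; b_5 = 110; c_5 = 50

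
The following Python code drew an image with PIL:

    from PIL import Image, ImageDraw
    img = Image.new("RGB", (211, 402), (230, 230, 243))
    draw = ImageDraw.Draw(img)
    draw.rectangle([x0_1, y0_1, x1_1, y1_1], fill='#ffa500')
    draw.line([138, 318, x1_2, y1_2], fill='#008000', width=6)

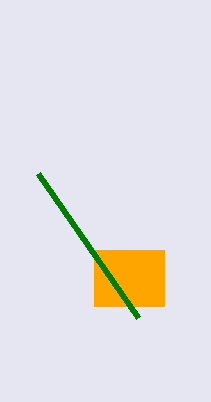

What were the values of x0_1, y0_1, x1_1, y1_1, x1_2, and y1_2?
x0_1 = 94
y0_1 = 250
x1_1 = 164
y1_1 = 306
x1_2 = 38
y1_2 = 174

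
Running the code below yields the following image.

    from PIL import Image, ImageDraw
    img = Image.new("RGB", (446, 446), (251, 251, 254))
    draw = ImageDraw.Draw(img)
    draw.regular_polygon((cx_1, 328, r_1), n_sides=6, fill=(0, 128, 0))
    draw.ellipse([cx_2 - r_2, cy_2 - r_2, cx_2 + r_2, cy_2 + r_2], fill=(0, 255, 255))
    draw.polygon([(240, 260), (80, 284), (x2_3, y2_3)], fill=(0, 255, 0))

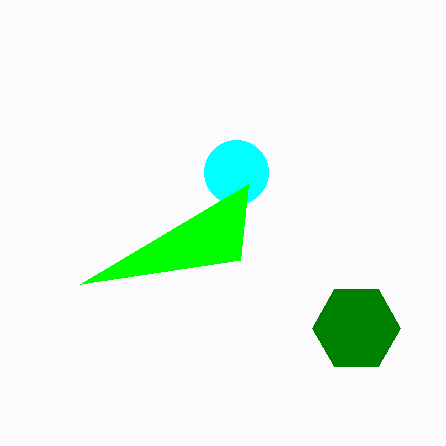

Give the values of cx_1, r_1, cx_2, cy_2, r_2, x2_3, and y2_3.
cx_1 = 356
r_1 = 44
cx_2 = 236
cy_2 = 172
r_2 = 32
x2_3 = 248
y2_3 = 184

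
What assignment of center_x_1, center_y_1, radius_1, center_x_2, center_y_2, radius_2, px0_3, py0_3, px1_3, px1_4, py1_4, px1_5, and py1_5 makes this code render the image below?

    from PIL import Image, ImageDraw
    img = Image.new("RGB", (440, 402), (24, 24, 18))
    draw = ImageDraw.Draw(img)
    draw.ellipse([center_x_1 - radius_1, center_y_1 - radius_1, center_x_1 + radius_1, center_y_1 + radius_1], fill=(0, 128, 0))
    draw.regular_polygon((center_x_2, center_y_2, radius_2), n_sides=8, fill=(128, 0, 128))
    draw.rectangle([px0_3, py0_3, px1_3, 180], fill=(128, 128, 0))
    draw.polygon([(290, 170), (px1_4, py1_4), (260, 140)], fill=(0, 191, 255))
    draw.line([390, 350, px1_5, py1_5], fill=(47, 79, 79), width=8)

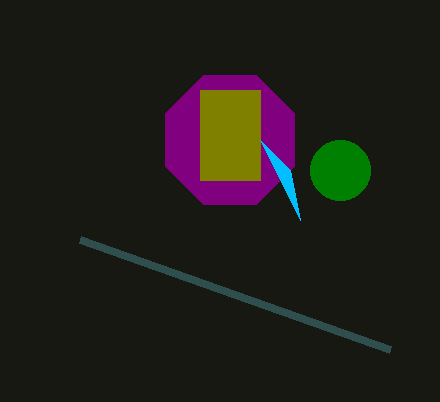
center_x_1 = 340
center_y_1 = 170
radius_1 = 30
center_x_2 = 230
center_y_2 = 140
radius_2 = 70
px0_3 = 200
py0_3 = 90
px1_3 = 260
px1_4 = 300
py1_4 = 220
px1_5 = 80
py1_5 = 240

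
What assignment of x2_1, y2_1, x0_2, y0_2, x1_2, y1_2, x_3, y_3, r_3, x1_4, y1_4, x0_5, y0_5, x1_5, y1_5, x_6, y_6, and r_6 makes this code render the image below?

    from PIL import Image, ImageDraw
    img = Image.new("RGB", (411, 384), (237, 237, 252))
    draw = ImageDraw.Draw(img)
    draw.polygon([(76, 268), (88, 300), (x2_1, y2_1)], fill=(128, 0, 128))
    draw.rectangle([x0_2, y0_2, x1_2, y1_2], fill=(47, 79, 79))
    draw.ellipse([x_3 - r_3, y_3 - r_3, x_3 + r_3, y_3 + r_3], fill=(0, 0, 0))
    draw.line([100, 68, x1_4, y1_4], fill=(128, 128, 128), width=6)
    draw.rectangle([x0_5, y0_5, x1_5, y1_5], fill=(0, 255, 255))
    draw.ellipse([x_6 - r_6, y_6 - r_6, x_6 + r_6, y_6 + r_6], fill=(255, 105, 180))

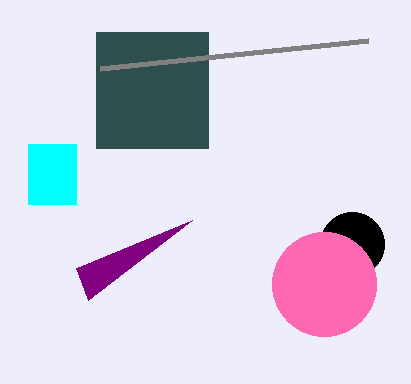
x2_1 = 192
y2_1 = 220
x0_2 = 96
y0_2 = 32
x1_2 = 208
y1_2 = 148
x_3 = 352
y_3 = 244
r_3 = 32
x1_4 = 368
y1_4 = 40
x0_5 = 28
y0_5 = 144
x1_5 = 76
y1_5 = 204
x_6 = 324
y_6 = 284
r_6 = 52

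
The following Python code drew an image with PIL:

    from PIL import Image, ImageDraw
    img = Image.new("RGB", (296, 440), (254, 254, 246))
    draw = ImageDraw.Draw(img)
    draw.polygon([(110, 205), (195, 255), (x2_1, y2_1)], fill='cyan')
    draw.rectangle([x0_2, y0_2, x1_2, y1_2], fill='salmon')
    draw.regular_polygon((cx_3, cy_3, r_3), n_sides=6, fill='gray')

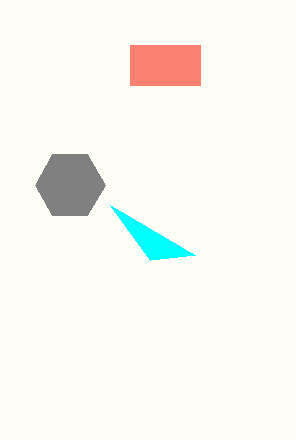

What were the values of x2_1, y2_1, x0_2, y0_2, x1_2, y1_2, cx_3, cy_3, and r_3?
x2_1 = 150; y2_1 = 260; x0_2 = 130; y0_2 = 45; x1_2 = 200; y1_2 = 85; cx_3 = 70; cy_3 = 185; r_3 = 35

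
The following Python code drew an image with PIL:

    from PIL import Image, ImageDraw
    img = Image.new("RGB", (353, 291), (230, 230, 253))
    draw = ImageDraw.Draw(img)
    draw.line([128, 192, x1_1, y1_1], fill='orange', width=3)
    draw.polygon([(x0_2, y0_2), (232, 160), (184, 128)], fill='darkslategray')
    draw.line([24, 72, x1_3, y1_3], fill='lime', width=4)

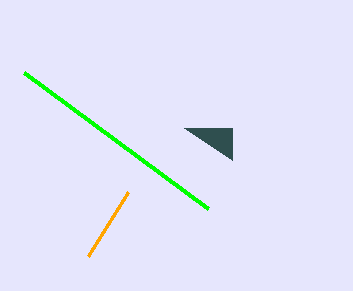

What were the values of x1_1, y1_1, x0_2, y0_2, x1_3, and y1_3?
x1_1 = 88
y1_1 = 256
x0_2 = 232
y0_2 = 128
x1_3 = 208
y1_3 = 208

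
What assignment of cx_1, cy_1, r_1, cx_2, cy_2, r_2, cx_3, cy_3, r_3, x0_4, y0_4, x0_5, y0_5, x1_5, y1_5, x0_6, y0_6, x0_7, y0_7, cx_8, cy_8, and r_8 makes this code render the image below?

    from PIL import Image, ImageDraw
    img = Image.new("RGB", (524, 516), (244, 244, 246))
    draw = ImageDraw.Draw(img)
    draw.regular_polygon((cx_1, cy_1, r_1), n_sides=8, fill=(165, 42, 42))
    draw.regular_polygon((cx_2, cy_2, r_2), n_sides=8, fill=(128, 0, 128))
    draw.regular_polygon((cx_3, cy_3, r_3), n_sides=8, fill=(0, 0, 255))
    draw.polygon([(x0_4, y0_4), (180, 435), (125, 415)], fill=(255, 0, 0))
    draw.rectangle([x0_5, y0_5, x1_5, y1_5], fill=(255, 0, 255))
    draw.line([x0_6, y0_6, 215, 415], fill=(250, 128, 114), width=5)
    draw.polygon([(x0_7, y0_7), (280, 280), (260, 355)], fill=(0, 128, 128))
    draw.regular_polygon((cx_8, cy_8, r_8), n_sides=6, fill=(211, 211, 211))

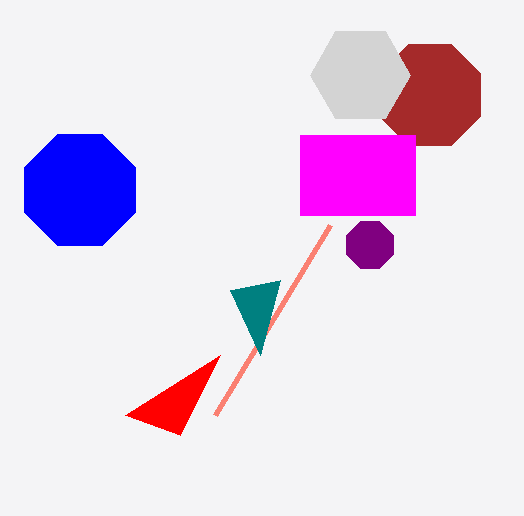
cx_1 = 430, cy_1 = 95, r_1 = 55, cx_2 = 370, cy_2 = 245, r_2 = 25, cx_3 = 80, cy_3 = 190, r_3 = 60, x0_4 = 220, y0_4 = 355, x0_5 = 300, y0_5 = 135, x1_5 = 415, y1_5 = 215, x0_6 = 330, y0_6 = 225, x0_7 = 230, y0_7 = 290, cx_8 = 360, cy_8 = 75, r_8 = 50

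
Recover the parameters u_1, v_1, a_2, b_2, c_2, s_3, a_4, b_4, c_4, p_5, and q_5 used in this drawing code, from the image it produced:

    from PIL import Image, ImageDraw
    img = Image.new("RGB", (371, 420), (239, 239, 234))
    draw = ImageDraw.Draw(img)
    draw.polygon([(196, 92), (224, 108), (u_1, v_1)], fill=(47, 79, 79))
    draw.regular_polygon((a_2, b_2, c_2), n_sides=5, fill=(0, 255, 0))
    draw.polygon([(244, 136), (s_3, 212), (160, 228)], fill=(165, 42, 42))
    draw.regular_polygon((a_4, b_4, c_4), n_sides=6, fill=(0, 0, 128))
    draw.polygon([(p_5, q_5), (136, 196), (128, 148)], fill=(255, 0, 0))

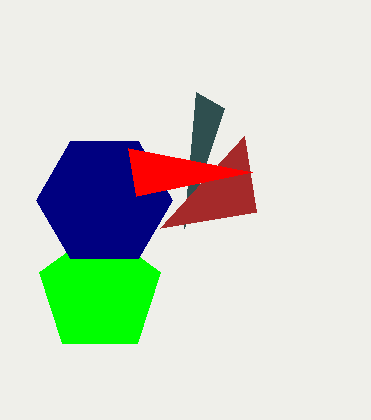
u_1 = 184
v_1 = 228
a_2 = 100
b_2 = 292
c_2 = 64
s_3 = 256
a_4 = 104
b_4 = 200
c_4 = 68
p_5 = 252
q_5 = 172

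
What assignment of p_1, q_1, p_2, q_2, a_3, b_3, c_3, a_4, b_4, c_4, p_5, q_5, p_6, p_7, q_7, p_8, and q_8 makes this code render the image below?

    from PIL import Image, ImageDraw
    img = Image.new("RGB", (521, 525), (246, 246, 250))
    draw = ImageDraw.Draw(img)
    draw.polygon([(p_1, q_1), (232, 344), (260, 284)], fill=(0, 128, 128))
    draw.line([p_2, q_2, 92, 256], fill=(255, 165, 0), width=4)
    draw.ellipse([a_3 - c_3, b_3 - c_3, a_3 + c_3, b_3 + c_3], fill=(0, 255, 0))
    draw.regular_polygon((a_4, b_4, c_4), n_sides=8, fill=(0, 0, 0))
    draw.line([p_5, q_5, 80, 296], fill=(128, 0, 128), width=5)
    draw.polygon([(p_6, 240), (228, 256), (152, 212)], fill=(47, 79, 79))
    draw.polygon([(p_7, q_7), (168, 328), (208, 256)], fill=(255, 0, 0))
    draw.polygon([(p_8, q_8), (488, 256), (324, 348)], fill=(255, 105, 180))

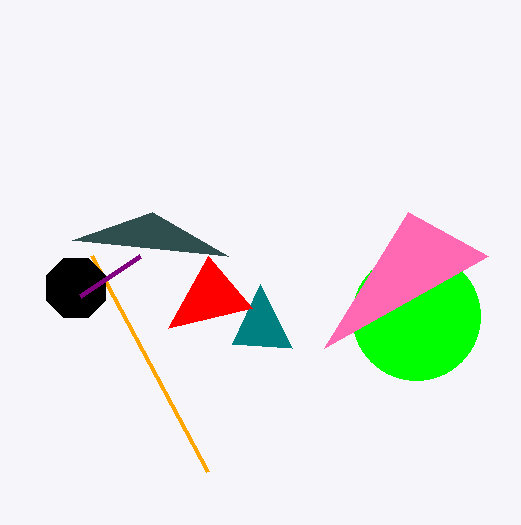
p_1 = 292; q_1 = 348; p_2 = 208; q_2 = 472; a_3 = 416; b_3 = 316; c_3 = 64; a_4 = 76; b_4 = 288; c_4 = 32; p_5 = 140; q_5 = 256; p_6 = 72; p_7 = 252; q_7 = 308; p_8 = 408; q_8 = 212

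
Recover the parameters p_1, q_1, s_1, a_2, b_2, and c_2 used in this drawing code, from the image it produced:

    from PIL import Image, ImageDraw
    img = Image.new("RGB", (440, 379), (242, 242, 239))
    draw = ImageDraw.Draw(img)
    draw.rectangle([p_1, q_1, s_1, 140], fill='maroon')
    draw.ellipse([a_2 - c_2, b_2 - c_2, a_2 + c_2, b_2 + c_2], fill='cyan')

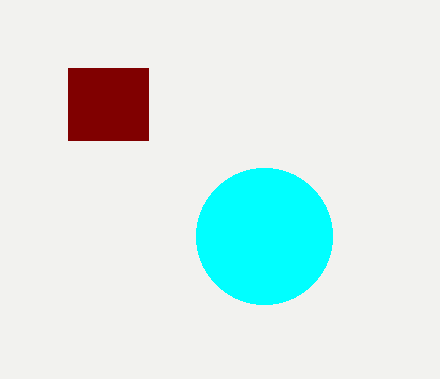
p_1 = 68; q_1 = 68; s_1 = 148; a_2 = 264; b_2 = 236; c_2 = 68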